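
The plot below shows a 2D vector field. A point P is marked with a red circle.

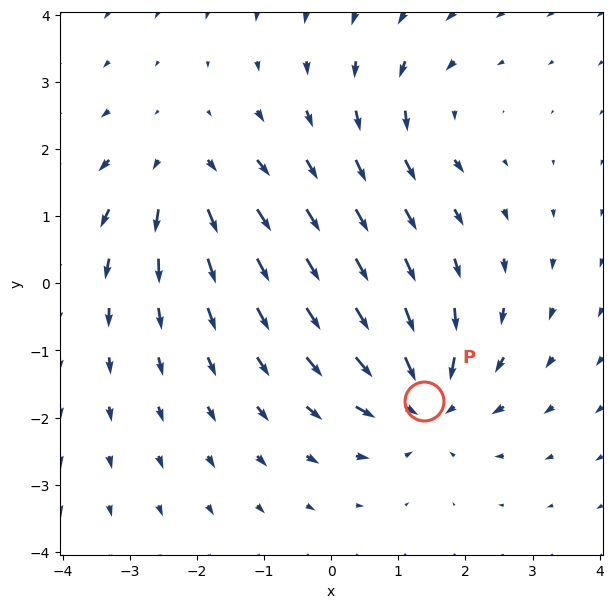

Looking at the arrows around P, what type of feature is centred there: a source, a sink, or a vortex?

sink

At P (1.4, -1.7) the arrows converge inward. Divergence about -5, curl ≈0 — negative divergence with near-zero curl is a sink.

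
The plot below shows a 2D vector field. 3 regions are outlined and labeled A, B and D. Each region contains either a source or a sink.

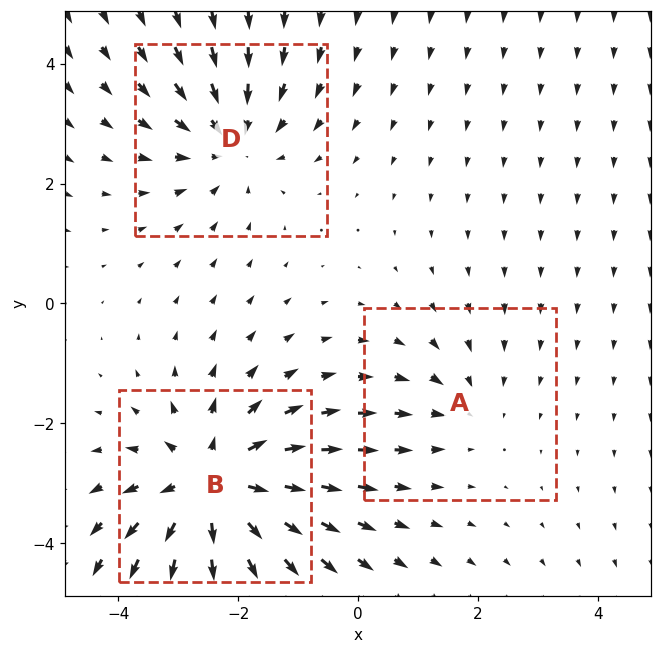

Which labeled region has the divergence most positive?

B

Divergence at each region's feature centre — A: about -2, B: about +5, D: about -3. Region B is most positive.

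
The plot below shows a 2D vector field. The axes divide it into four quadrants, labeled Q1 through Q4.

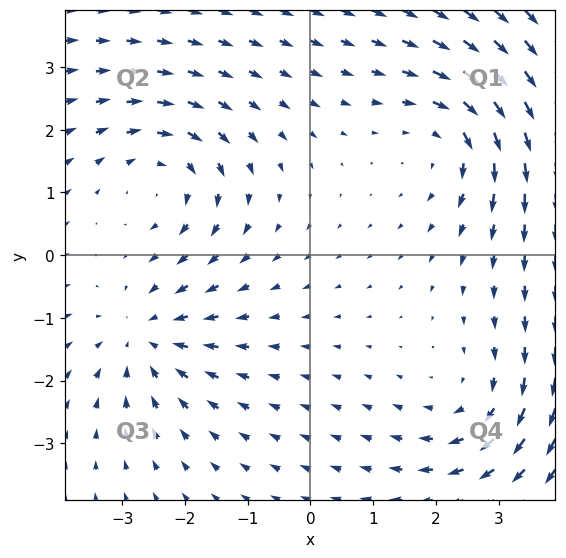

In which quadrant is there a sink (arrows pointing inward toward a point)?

The sink sits at approximately (-2.6, -1.3), which lies in quadrant Q3. The divergence there is about -5, negative as expected for a sink.

Q3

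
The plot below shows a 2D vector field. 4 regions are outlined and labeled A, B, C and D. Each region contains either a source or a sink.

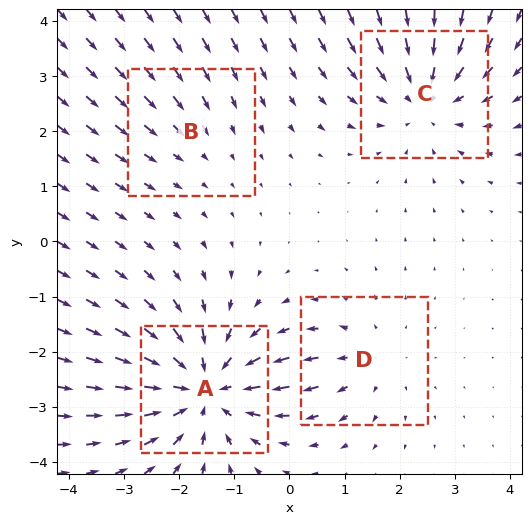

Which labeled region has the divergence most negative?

A

Divergence at each region's feature centre — A: about -6, B: about -2, C: about -4, D: about +3. Region A is most negative.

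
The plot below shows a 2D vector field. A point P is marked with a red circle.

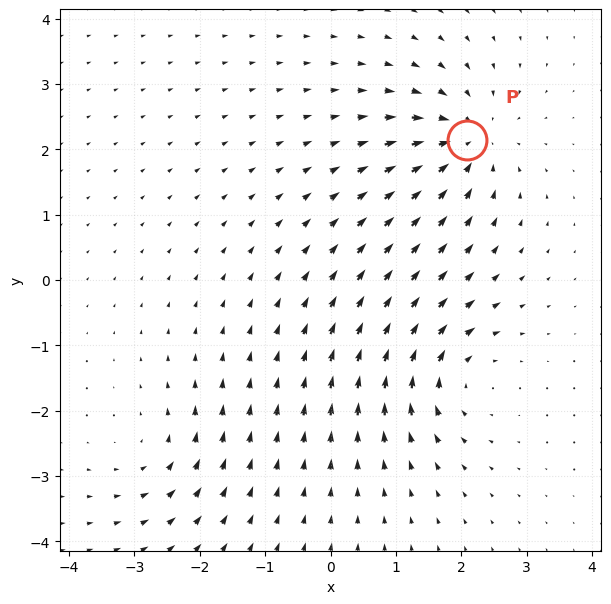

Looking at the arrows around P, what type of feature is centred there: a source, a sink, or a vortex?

sink

At P (2.1, 2.1) the arrows converge inward. Divergence about -5, curl ≈0 — negative divergence with near-zero curl is a sink.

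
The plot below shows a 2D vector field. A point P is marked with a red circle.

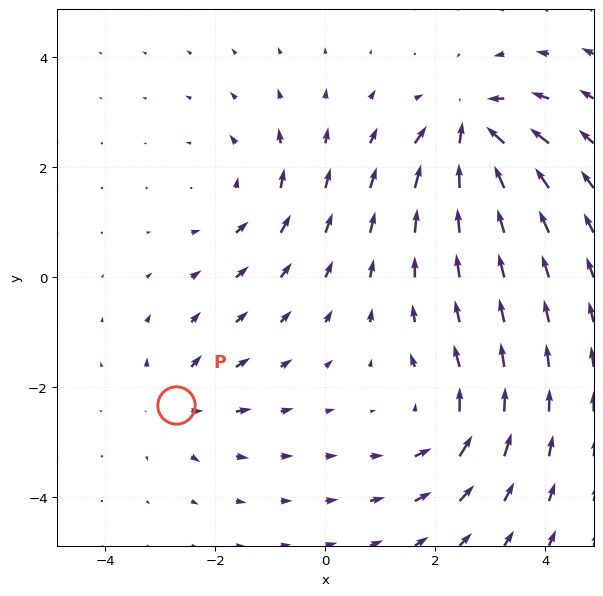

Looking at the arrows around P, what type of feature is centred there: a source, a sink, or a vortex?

At P (-2.7, -2.3) the arrows spread outward. Divergence about +4, curl ≈0 — positive divergence with near-zero curl is a source.

source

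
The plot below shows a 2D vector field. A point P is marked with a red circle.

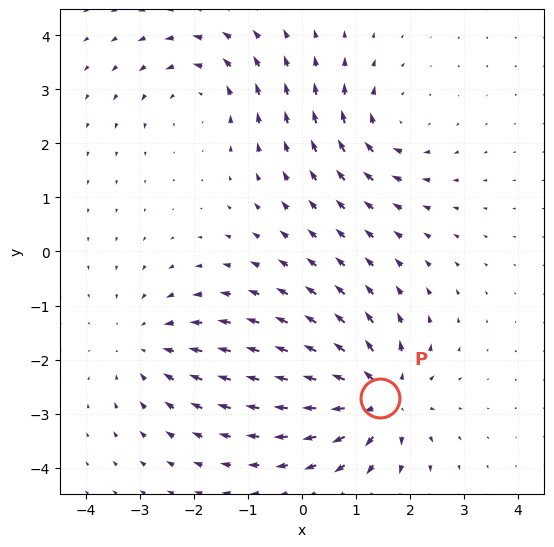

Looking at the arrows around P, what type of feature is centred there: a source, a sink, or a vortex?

At P (1.4, -2.7) the arrows spread outward. Divergence about +5, curl ≈0 — positive divergence with near-zero curl is a source.

source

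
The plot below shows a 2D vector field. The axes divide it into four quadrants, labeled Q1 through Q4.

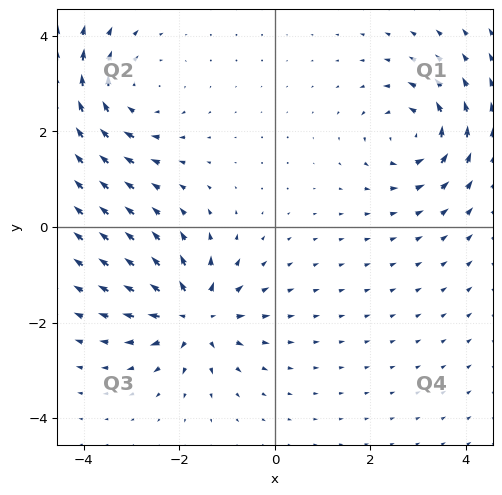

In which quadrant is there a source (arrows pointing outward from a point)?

Q3

The source sits at approximately (-1.7, -1.9), which lies in quadrant Q3. The divergence there is about +5, positive as expected for a source.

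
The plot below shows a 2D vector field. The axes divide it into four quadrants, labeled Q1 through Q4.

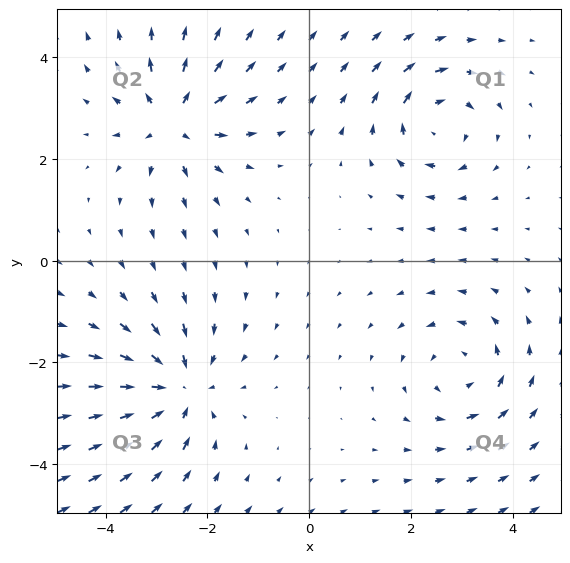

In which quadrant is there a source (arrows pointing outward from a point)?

The source sits at approximately (-2.7, 2.7), which lies in quadrant Q2. The divergence there is about +5, positive as expected for a source.

Q2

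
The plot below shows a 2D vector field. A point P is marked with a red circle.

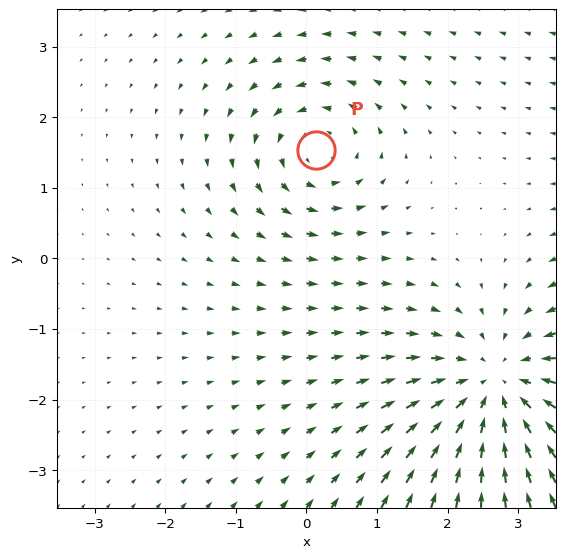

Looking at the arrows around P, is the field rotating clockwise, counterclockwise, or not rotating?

Near P at (0.1, 1.5) the arrows circulate counterclockwise. The curl (z-component) there is about +3; positive curl means counterclockwise rotation.

counterclockwise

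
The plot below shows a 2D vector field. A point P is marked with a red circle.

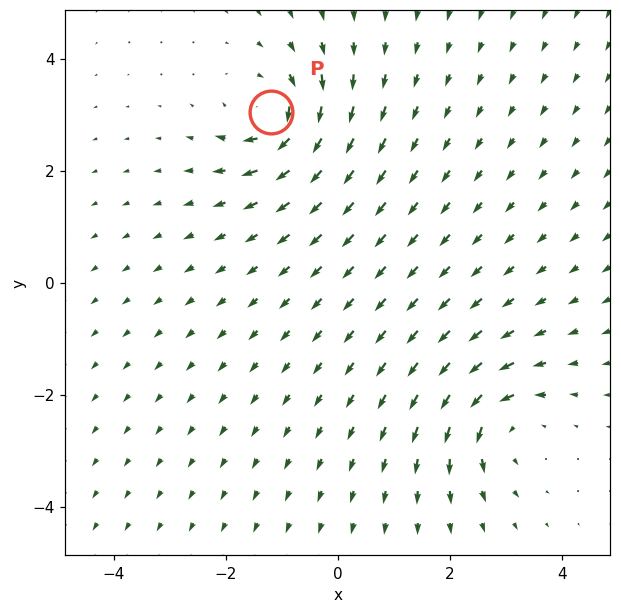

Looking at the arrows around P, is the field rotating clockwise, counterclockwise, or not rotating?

Near P at (-1.2, 3.0) the arrows circulate clockwise. The curl (z-component) there is about -6; negative curl means clockwise rotation.

clockwise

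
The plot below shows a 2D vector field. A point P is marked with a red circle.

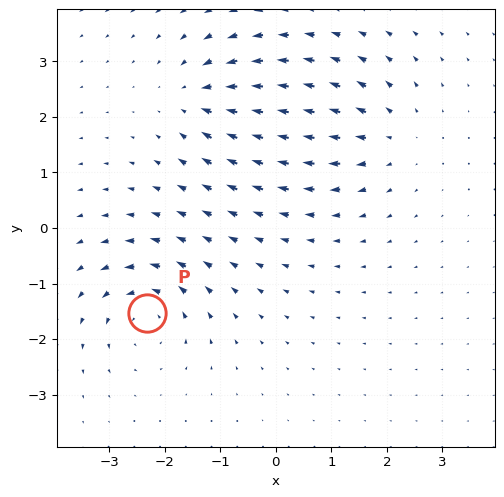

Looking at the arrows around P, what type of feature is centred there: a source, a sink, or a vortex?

At P (-2.3, -1.5) the arrows circulate counterclockwise. Divergence ≈0, curl about +6 — near-zero divergence with nonzero curl is a vortex.

vortex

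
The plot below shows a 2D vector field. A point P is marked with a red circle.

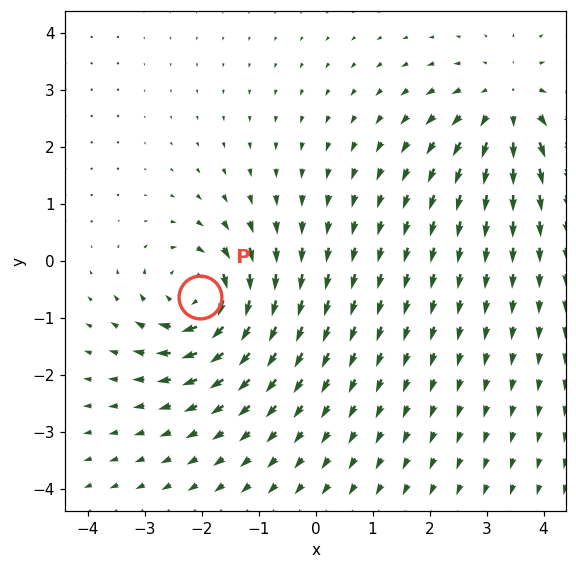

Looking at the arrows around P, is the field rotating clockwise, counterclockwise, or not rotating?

Near P at (-2.0, -0.6) the arrows circulate clockwise. The curl (z-component) there is about -6; negative curl means clockwise rotation.

clockwise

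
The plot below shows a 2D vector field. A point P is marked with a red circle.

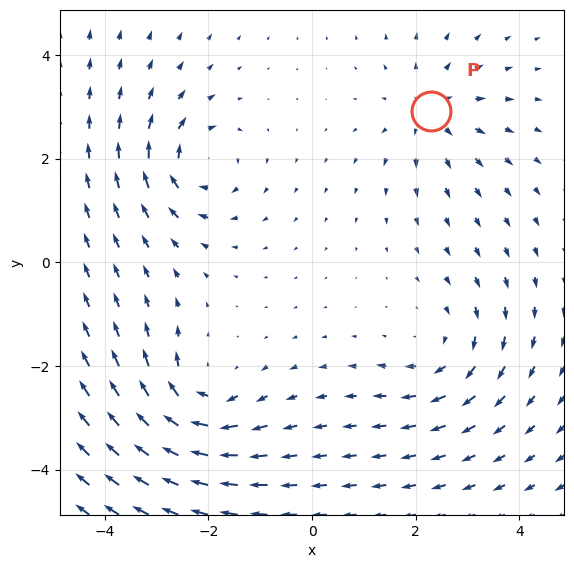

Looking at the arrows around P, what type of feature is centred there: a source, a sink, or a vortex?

At P (2.3, 2.9) the arrows spread outward. Divergence about +4, curl ≈0 — positive divergence with near-zero curl is a source.

source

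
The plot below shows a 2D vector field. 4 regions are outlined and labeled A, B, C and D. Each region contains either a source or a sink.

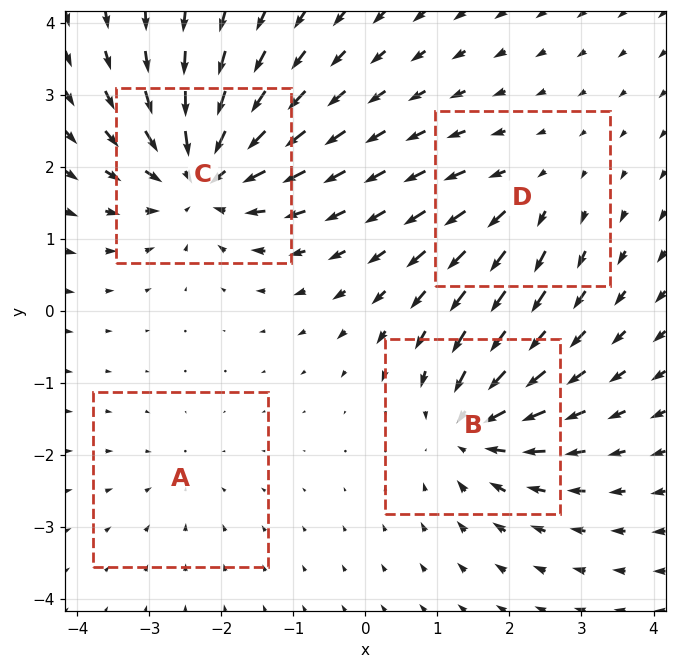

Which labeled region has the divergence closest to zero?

Divergence at each region's feature centre — A: about -2, B: about -6, C: about -8, D: about +4. Region A is closest to zero.

A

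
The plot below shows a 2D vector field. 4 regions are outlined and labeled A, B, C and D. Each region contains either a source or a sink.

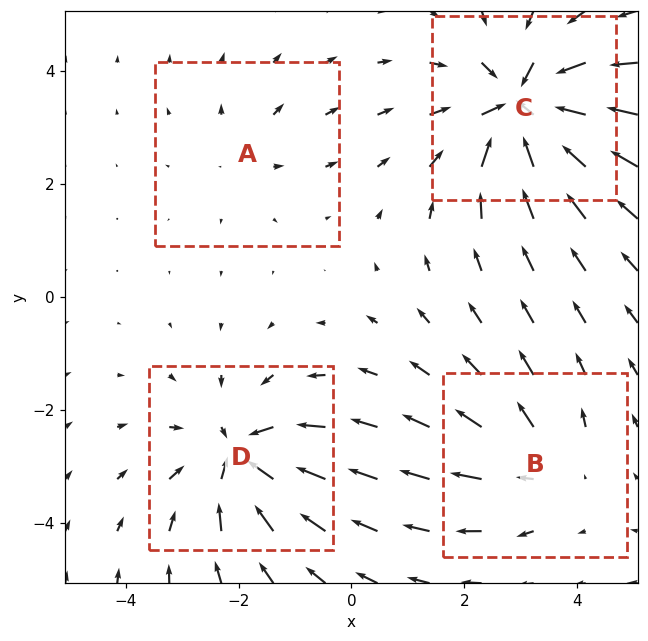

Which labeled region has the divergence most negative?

C

Divergence at each region's feature centre — A: about +2, B: about +4, C: about -7, D: about -6. Region C is most negative.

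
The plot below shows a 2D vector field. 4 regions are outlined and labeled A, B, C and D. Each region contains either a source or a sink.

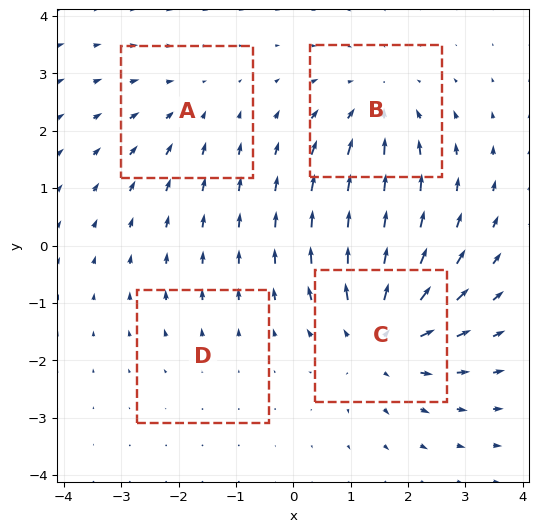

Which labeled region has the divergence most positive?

C

Divergence at each region's feature centre — A: about -3, B: about -4, C: about +6, D: about +2. Region C is most positive.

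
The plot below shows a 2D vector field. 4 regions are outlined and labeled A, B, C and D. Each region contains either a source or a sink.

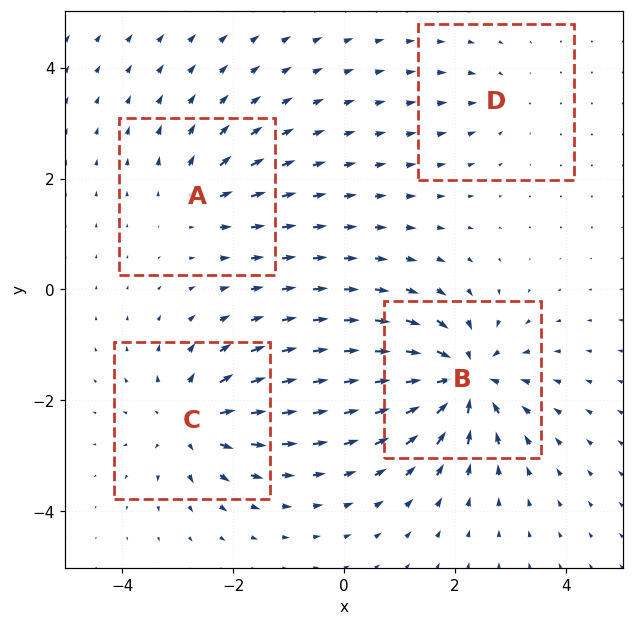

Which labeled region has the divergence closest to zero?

D

Divergence at each region's feature centre — A: about +4, B: about -8, C: about +6, D: about -2. Region D is closest to zero.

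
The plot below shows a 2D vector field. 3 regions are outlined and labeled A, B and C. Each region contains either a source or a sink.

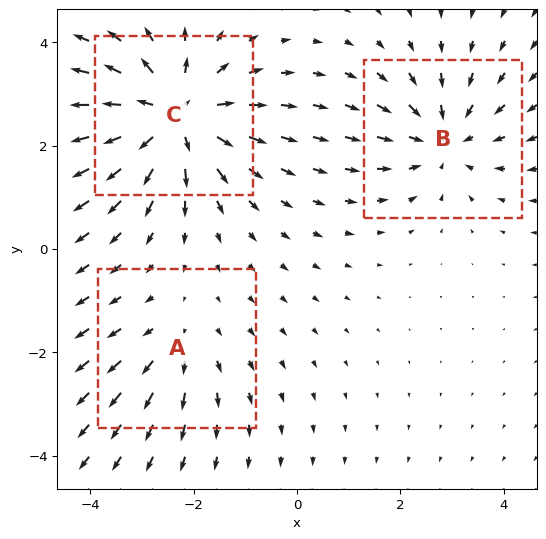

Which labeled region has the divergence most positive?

C

Divergence at each region's feature centre — A: about +2, B: about -3, C: about +4. Region C is most positive.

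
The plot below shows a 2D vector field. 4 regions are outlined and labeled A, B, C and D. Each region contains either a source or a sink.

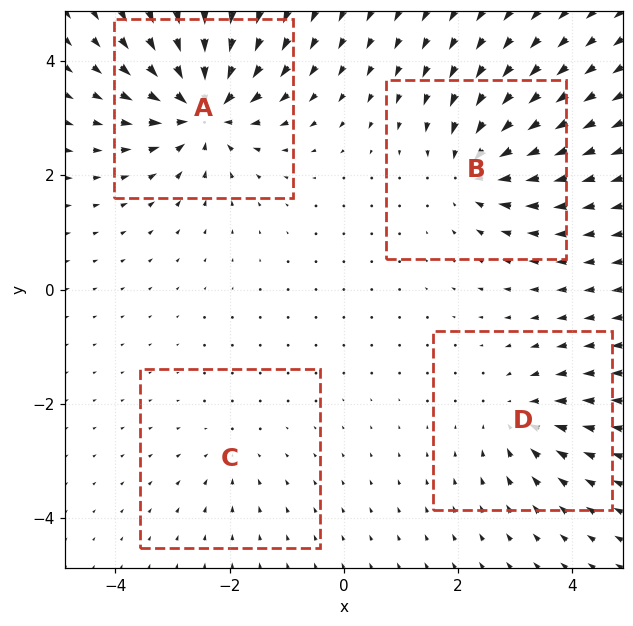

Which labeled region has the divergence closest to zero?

Divergence at each region's feature centre — A: about -8, B: about -6, C: about -2, D: about -4. Region C is closest to zero.

C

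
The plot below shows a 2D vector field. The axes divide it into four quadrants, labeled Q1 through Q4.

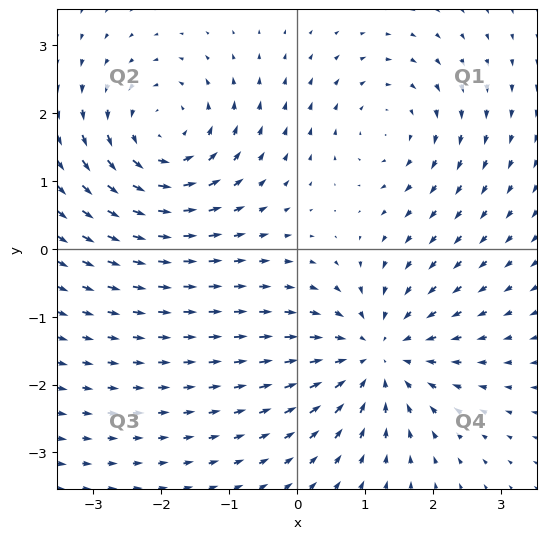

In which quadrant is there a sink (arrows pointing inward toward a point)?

The sink sits at approximately (1.2, -1.6), which lies in quadrant Q4. The divergence there is about -4, negative as expected for a sink.

Q4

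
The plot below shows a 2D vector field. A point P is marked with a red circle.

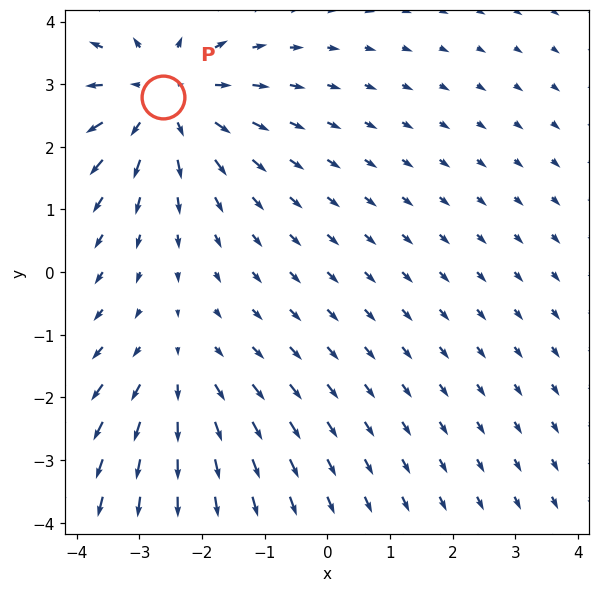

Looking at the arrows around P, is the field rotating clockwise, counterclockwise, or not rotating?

not rotating

Near P at (-2.6, 2.8) the arrows show no circulation. The curl there is ≈0.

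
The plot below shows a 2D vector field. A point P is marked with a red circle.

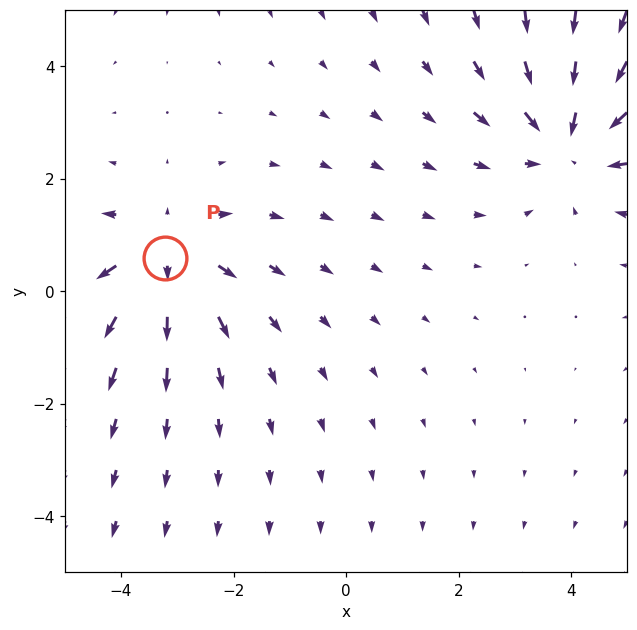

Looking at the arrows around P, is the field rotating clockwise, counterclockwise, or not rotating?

Near P at (-3.2, 0.6) the arrows show no circulation. The curl there is ≈0.

not rotating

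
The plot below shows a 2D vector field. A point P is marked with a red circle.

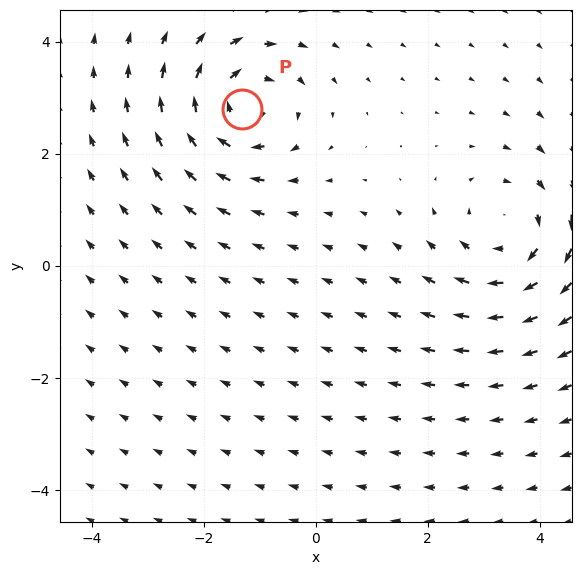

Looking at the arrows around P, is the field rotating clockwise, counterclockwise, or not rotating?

Near P at (-1.3, 2.8) the arrows circulate clockwise. The curl (z-component) there is about -5; negative curl means clockwise rotation.

clockwise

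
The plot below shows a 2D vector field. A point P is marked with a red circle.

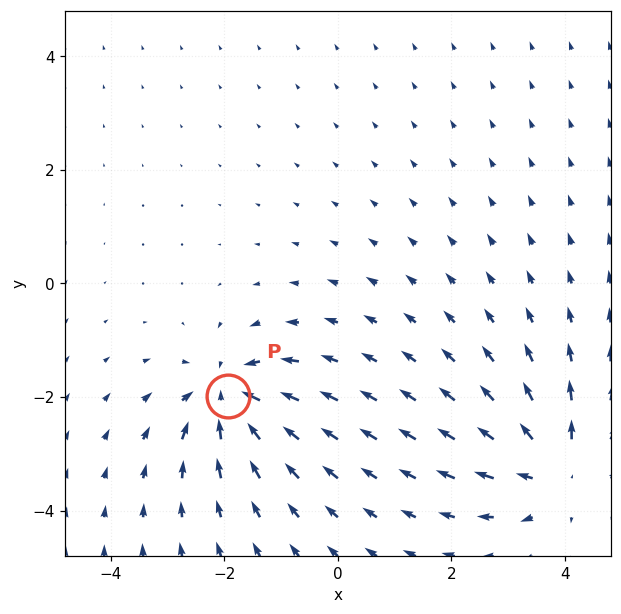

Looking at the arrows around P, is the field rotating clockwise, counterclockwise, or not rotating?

Near P at (-1.9, -2.0) the arrows show no circulation. The curl there is ≈0.

not rotating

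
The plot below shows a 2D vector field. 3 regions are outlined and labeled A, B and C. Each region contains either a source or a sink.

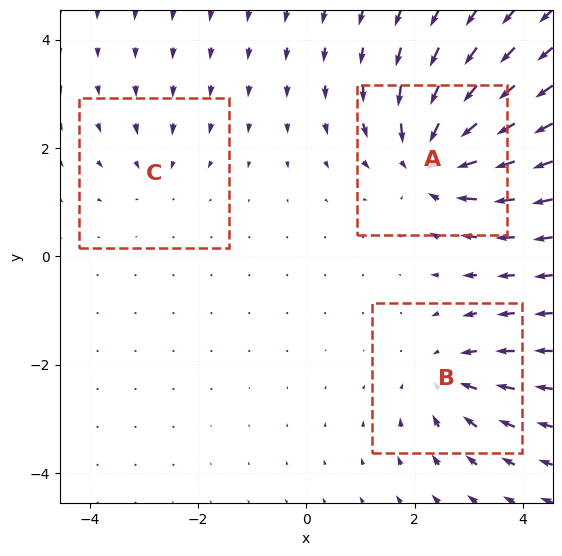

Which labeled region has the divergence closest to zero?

C

Divergence at each region's feature centre — A: about -5, B: about -3, C: about -2. Region C is closest to zero.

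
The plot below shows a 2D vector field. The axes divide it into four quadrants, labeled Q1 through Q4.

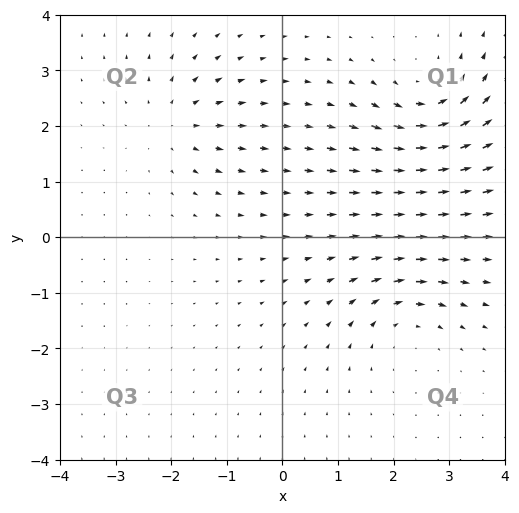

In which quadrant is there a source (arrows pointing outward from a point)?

The source sits at approximately (-1.9, 2.1), which lies in quadrant Q2. The divergence there is about +3, positive as expected for a source.

Q2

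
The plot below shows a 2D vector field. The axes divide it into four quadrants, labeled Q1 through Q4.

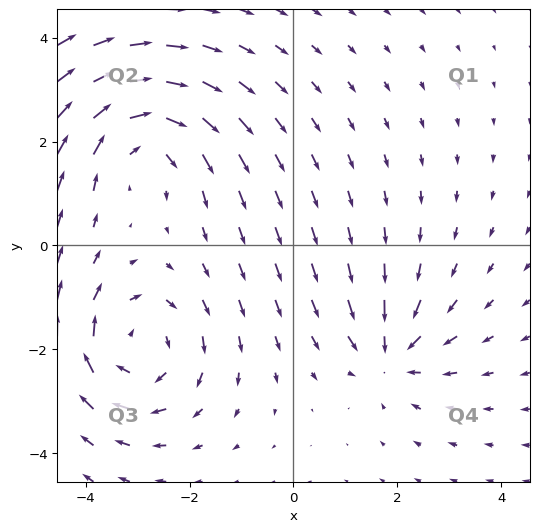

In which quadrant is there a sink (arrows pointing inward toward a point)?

The sink sits at approximately (1.9, -2.1), which lies in quadrant Q4. The divergence there is about -4, negative as expected for a sink.

Q4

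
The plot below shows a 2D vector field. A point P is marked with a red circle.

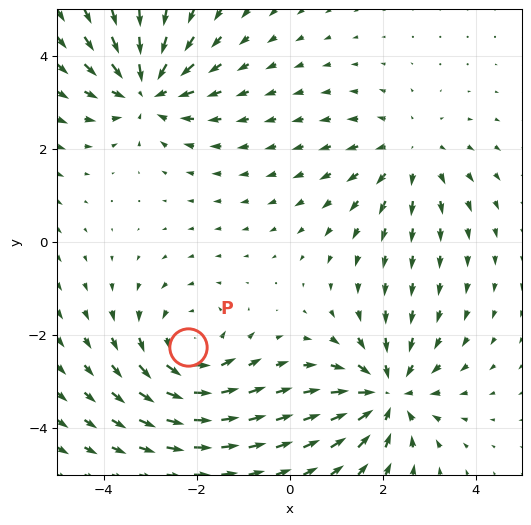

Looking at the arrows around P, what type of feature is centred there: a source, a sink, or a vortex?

At P (-2.2, -2.2) the arrows circulate counterclockwise. Divergence ≈0, curl about +3 — near-zero divergence with nonzero curl is a vortex.

vortex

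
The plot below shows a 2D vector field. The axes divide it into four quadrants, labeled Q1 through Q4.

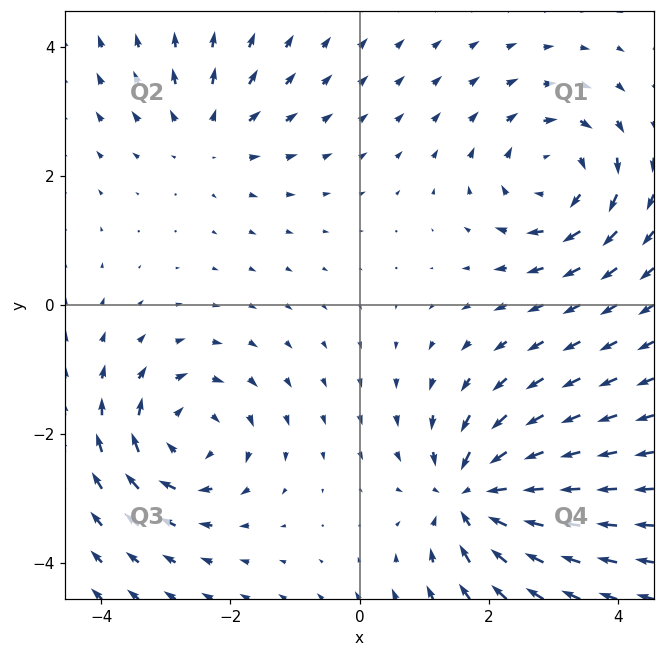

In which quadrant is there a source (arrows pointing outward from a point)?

The source sits at approximately (-2.3, 2.6), which lies in quadrant Q2. The divergence there is about +3, positive as expected for a source.

Q2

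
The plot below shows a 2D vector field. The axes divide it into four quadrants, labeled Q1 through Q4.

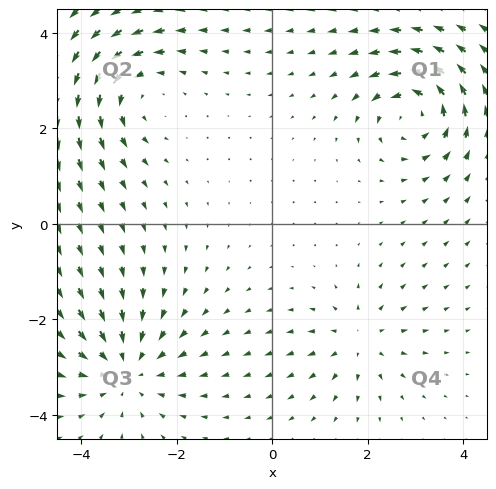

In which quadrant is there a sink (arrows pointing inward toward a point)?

The sink sits at approximately (-3.1, -3.1), which lies in quadrant Q3. The divergence there is about -4, negative as expected for a sink.

Q3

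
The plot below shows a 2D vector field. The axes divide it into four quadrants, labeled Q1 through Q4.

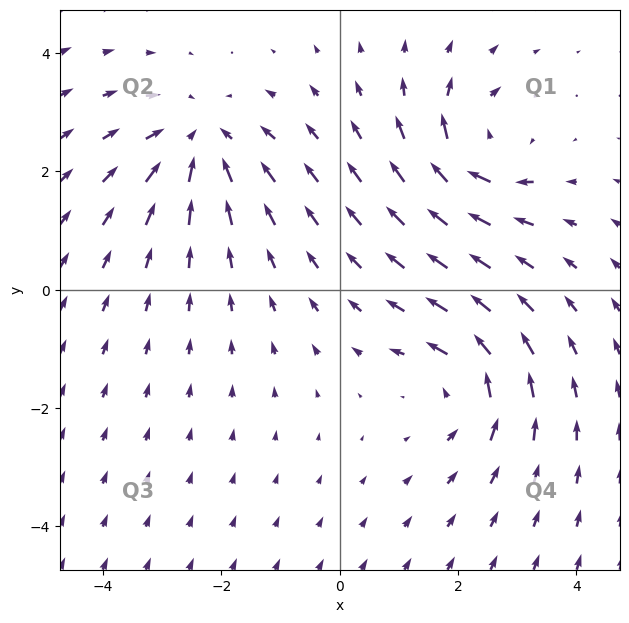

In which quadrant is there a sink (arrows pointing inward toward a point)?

The sink sits at approximately (-2.4, 2.5), which lies in quadrant Q2. The divergence there is about -4, negative as expected for a sink.

Q2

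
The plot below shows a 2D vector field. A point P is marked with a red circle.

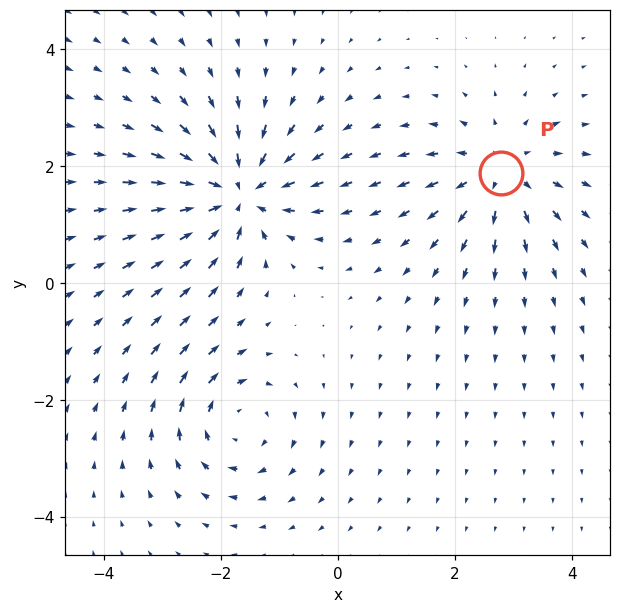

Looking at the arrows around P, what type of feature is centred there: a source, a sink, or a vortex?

At P (2.8, 1.9) the arrows spread outward. Divergence about +4, curl ≈0 — positive divergence with near-zero curl is a source.

source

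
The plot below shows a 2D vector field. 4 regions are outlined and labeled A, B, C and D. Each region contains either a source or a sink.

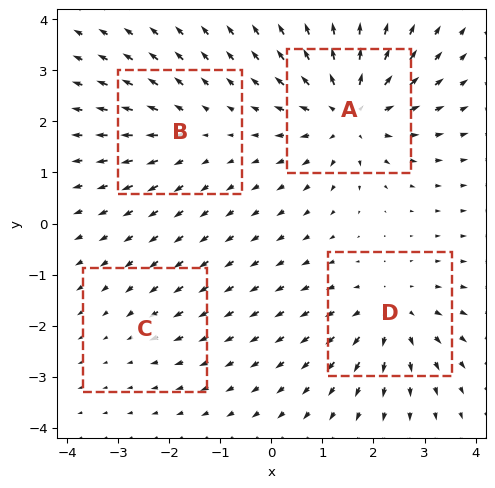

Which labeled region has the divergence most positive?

A

Divergence at each region's feature centre — A: about +7, B: about +3, C: about -2, D: about +5. Region A is most positive.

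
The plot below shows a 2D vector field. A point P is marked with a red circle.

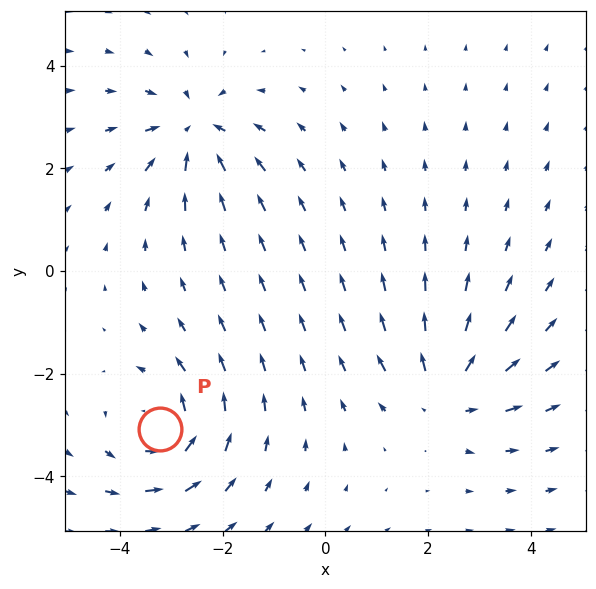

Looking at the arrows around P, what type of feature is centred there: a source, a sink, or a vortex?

At P (-3.2, -3.1) the arrows circulate counterclockwise. Divergence ≈0, curl about +3 — near-zero divergence with nonzero curl is a vortex.

vortex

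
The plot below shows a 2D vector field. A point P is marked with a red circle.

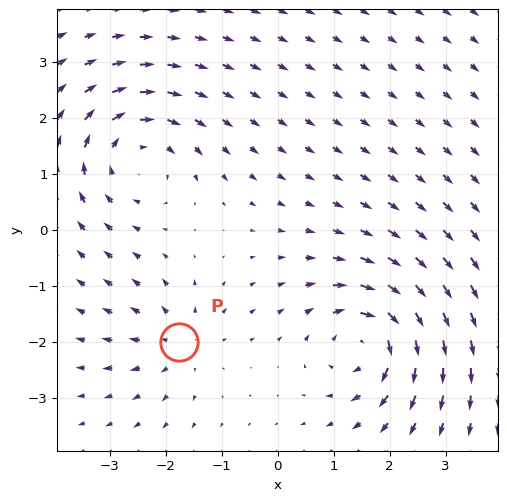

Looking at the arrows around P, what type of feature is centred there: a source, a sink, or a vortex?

source

At P (-1.8, -2.0) the arrows spread outward. Divergence about +4, curl ≈0 — positive divergence with near-zero curl is a source.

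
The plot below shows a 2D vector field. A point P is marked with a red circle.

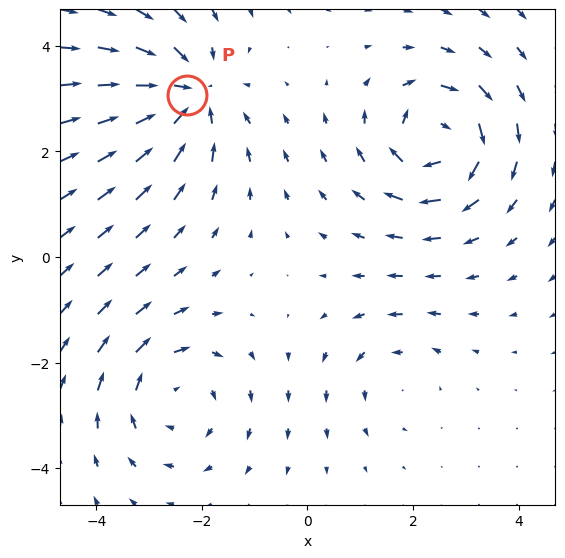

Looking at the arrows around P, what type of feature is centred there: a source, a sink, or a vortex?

sink

At P (-2.3, 3.1) the arrows converge inward. Divergence about -5, curl ≈0 — negative divergence with near-zero curl is a sink.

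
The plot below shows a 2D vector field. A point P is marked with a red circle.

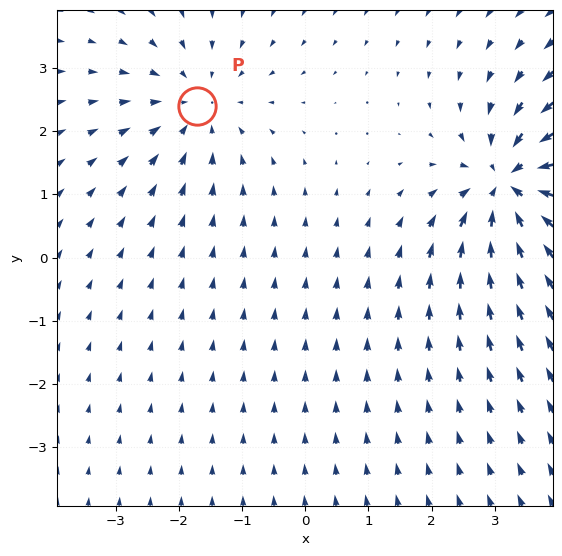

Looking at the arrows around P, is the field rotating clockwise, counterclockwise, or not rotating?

not rotating

Near P at (-1.7, 2.4) the arrows show no circulation. The curl there is ≈0.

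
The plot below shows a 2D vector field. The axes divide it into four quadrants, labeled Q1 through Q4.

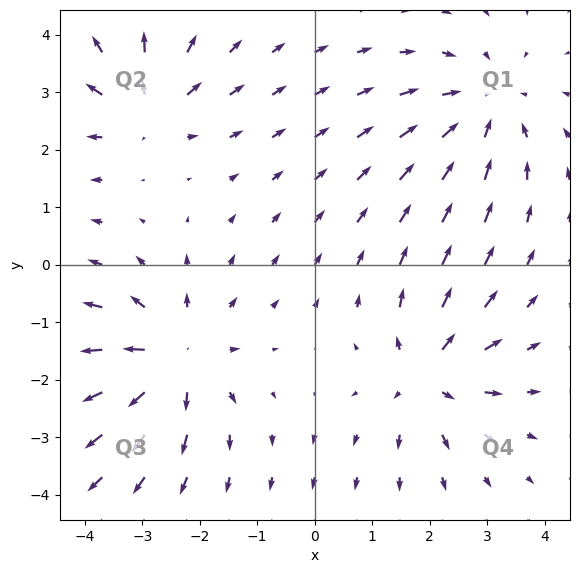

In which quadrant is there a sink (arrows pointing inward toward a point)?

The sink sits at approximately (3.0, 2.7), which lies in quadrant Q1. The divergence there is about -4, negative as expected for a sink.

Q1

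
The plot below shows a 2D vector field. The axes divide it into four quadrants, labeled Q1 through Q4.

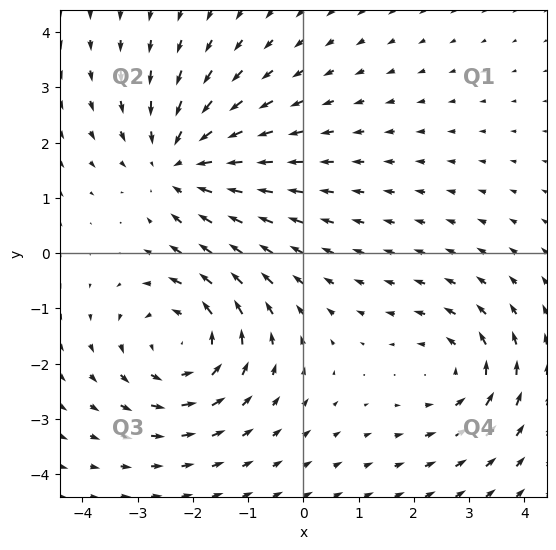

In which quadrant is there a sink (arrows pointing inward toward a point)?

Q2

The sink sits at approximately (-2.2, 1.6), which lies in quadrant Q2. The divergence there is about -4, negative as expected for a sink.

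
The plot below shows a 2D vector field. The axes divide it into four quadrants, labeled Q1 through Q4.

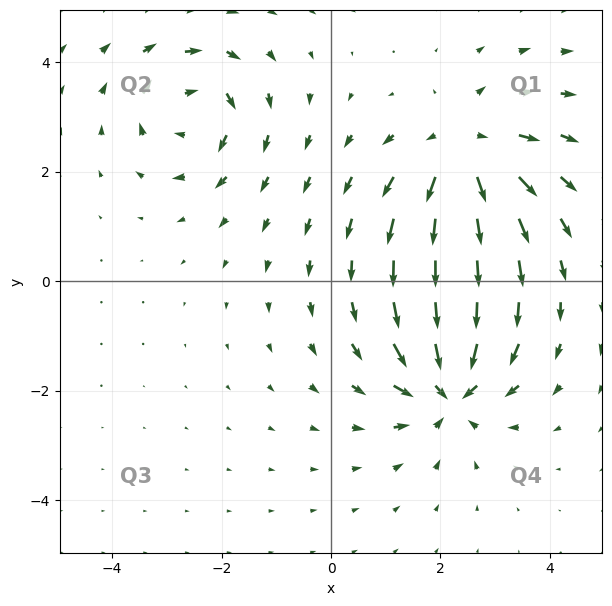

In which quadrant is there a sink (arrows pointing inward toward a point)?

The sink sits at approximately (2.2, -2.0), which lies in quadrant Q4. The divergence there is about -6, negative as expected for a sink.

Q4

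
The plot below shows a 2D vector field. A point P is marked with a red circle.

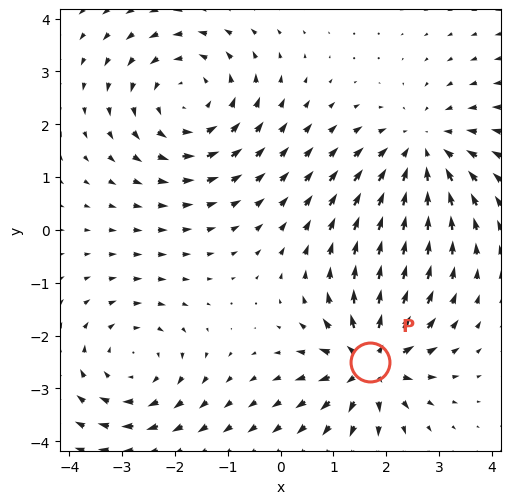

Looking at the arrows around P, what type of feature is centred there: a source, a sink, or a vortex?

source

At P (1.7, -2.5) the arrows spread outward. Divergence about +5, curl ≈0 — positive divergence with near-zero curl is a source.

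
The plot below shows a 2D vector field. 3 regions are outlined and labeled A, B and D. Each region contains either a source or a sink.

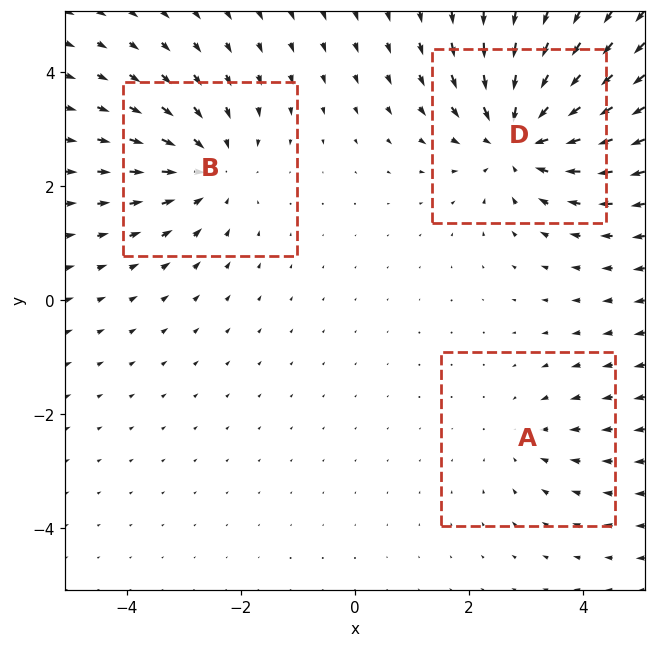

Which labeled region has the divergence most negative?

Divergence at each region's feature centre — A: about -2, B: about -3, D: about -4. Region D is most negative.

D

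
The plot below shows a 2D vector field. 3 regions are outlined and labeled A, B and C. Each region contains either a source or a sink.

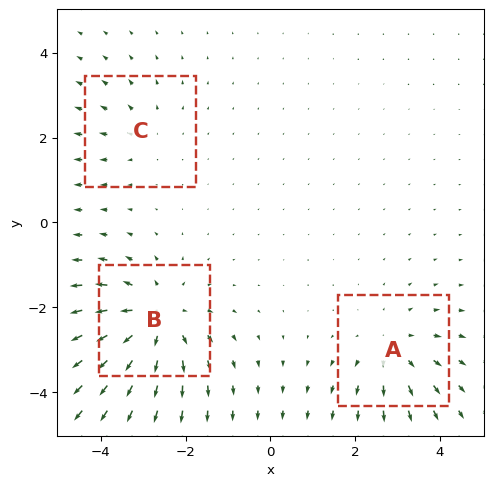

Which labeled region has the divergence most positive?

B

Divergence at each region's feature centre — A: about +3, B: about +5, C: about +2. Region B is most positive.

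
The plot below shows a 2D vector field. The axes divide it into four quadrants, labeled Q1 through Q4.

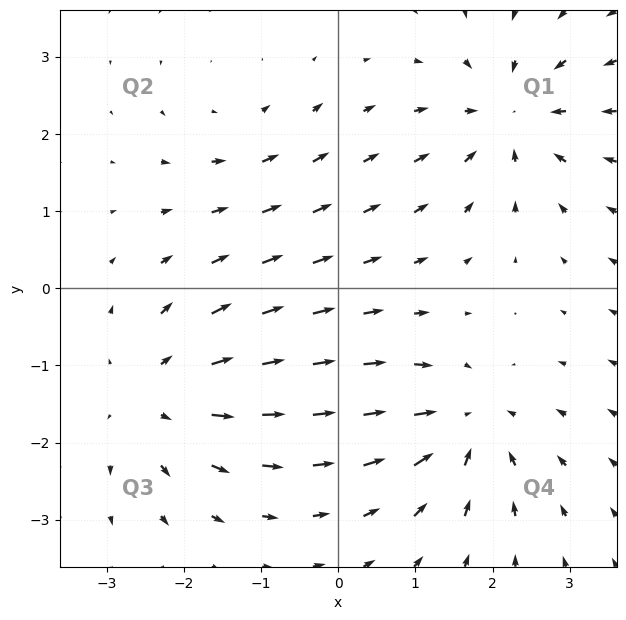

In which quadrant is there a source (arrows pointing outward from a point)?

Q3

The source sits at approximately (-2.3, -1.4), which lies in quadrant Q3. The divergence there is about +4, positive as expected for a source.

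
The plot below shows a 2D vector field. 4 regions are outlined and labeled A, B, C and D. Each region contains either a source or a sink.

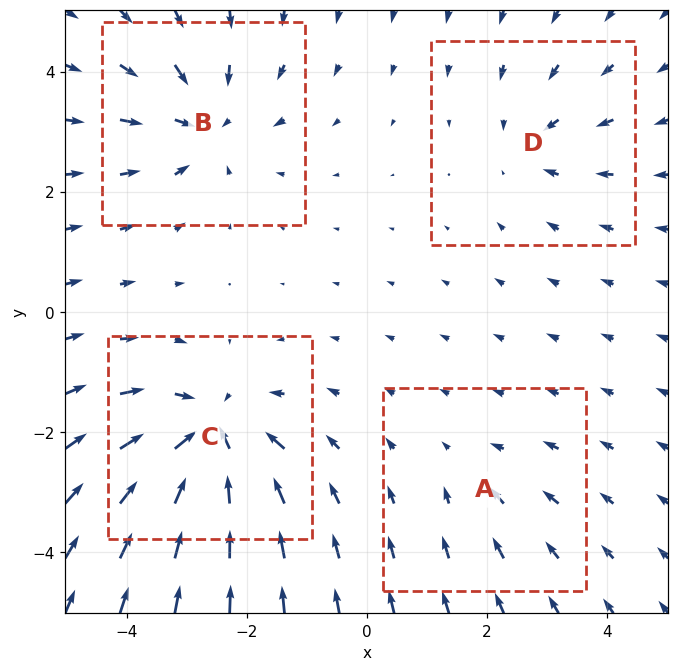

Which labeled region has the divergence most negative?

C

Divergence at each region's feature centre — A: about -2, B: about -5, C: about -7, D: about -3. Region C is most negative.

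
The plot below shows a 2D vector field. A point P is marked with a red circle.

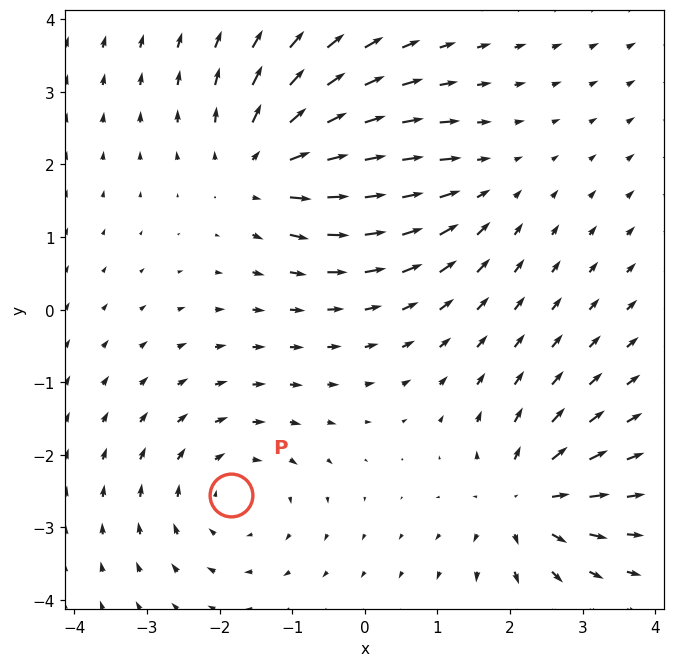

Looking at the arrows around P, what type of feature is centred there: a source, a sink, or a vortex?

vortex

At P (-1.8, -2.6) the arrows circulate clockwise. Divergence ≈0, curl about -3 — near-zero divergence with nonzero curl is a vortex.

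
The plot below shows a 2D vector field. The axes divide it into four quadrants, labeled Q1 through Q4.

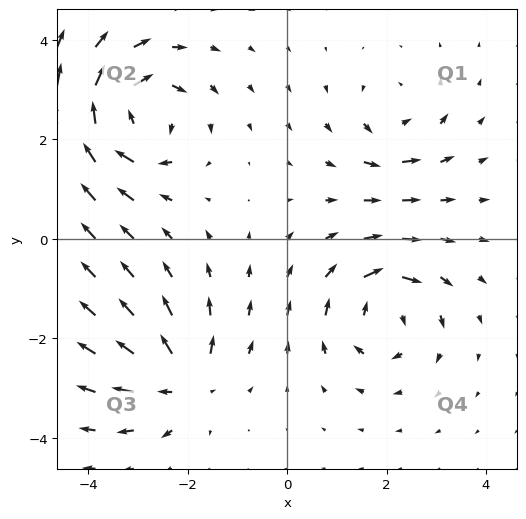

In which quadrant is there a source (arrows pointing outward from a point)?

The source sits at approximately (-2.1, -2.9), which lies in quadrant Q3. The divergence there is about +5, positive as expected for a source.

Q3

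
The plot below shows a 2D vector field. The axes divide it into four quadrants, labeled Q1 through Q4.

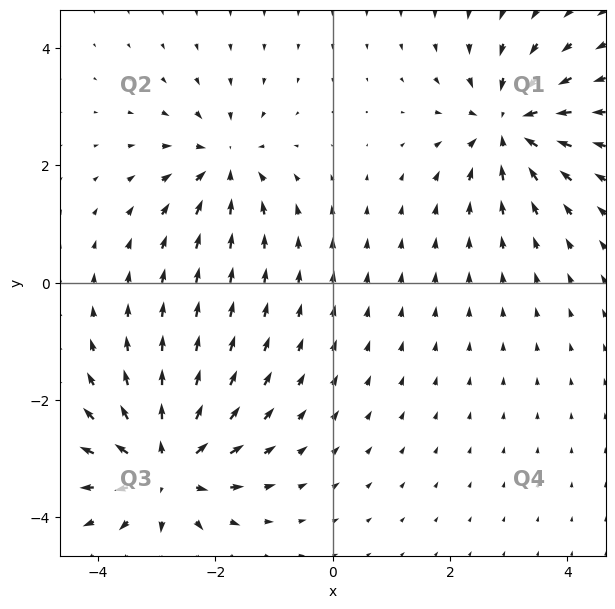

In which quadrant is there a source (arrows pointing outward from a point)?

Q3

The source sits at approximately (-2.9, -3.2), which lies in quadrant Q3. The divergence there is about +5, positive as expected for a source.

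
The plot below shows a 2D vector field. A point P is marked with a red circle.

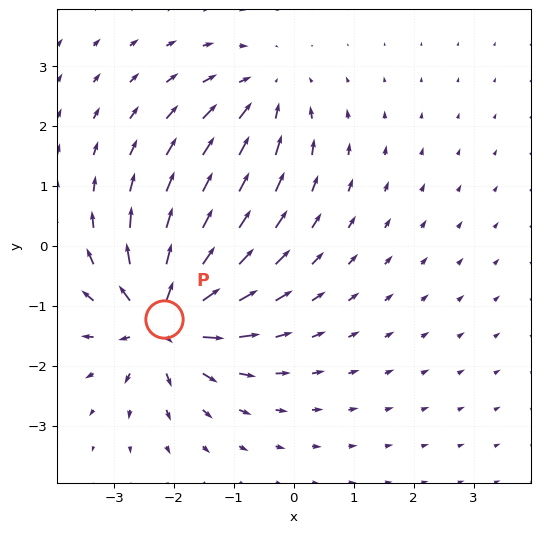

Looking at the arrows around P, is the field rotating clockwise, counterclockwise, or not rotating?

Near P at (-2.2, -1.2) the arrows show no circulation. The curl there is ≈0.

not rotating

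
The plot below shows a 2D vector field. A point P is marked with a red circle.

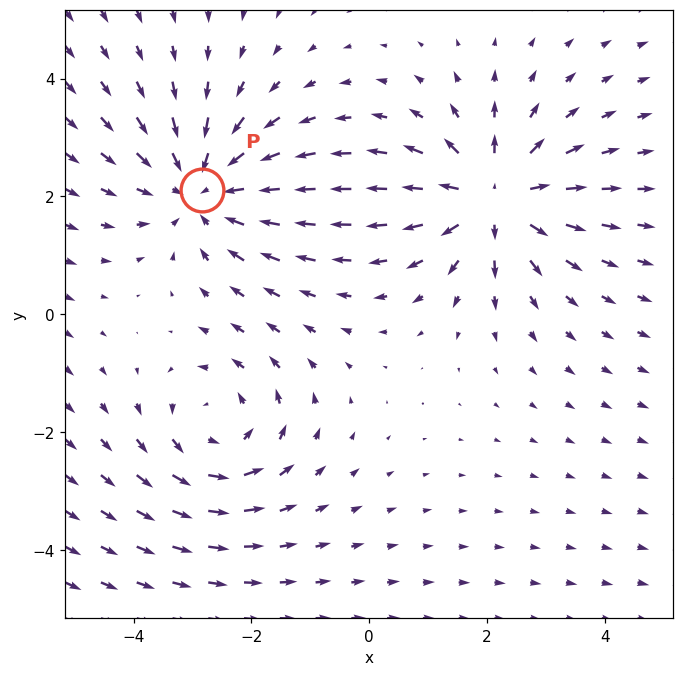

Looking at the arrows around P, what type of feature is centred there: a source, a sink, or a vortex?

At P (-2.8, 2.1) the arrows converge inward. Divergence about -3, curl ≈0 — negative divergence with near-zero curl is a sink.

sink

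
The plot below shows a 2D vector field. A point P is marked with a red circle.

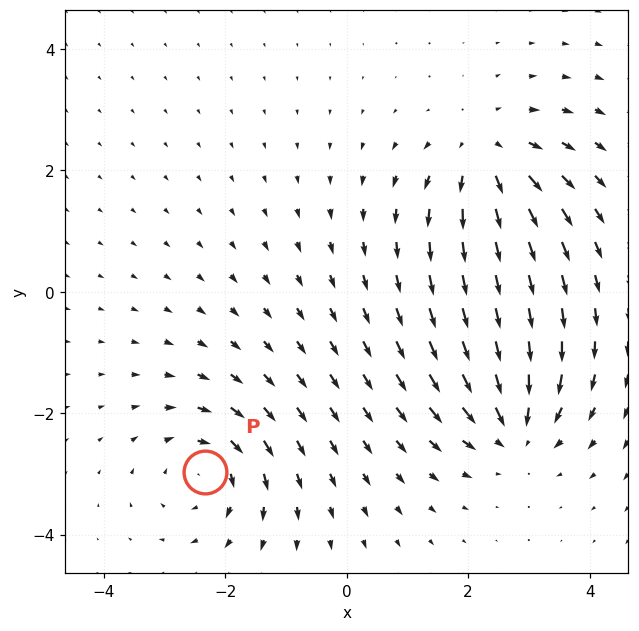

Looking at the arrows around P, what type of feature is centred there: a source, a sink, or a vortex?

vortex

At P (-2.3, -3.0) the arrows circulate clockwise. Divergence ≈0, curl about -4 — near-zero divergence with nonzero curl is a vortex.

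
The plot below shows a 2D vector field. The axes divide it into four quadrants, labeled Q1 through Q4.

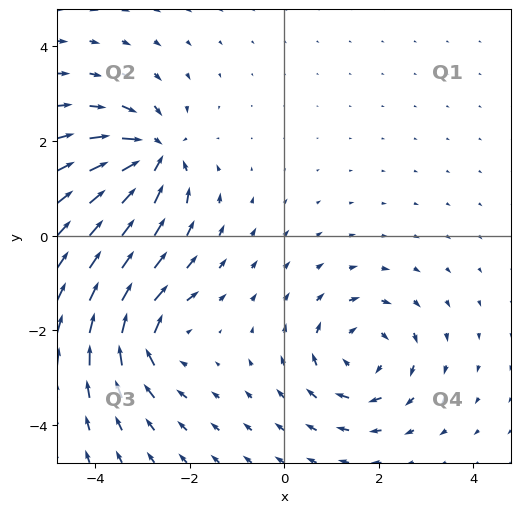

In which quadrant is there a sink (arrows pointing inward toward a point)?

The sink sits at approximately (-2.8, 1.7), which lies in quadrant Q2. The divergence there is about -6, negative as expected for a sink.

Q2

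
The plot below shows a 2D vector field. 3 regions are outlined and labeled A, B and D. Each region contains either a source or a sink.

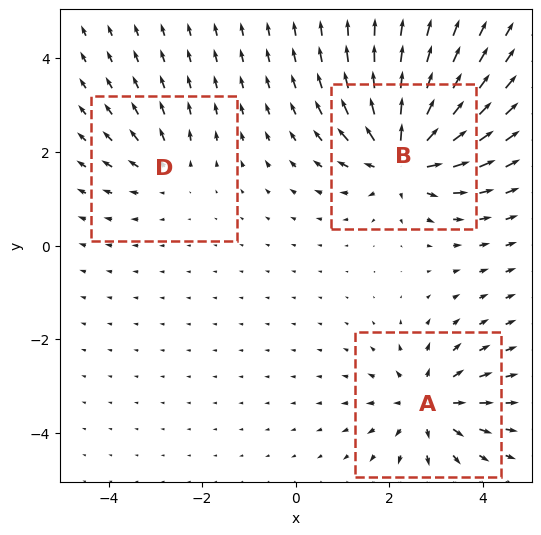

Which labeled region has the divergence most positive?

Divergence at each region's feature centre — A: about +4, B: about +6, D: about +2. Region B is most positive.

B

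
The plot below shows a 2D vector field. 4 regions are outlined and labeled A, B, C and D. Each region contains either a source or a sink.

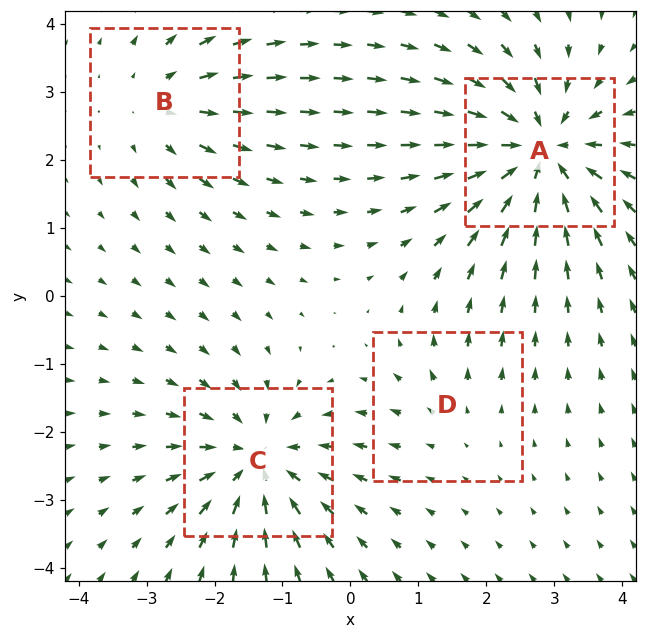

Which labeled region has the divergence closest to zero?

Divergence at each region's feature centre — A: about -7, B: about +3, C: about -5, D: about +2. Region D is closest to zero.

D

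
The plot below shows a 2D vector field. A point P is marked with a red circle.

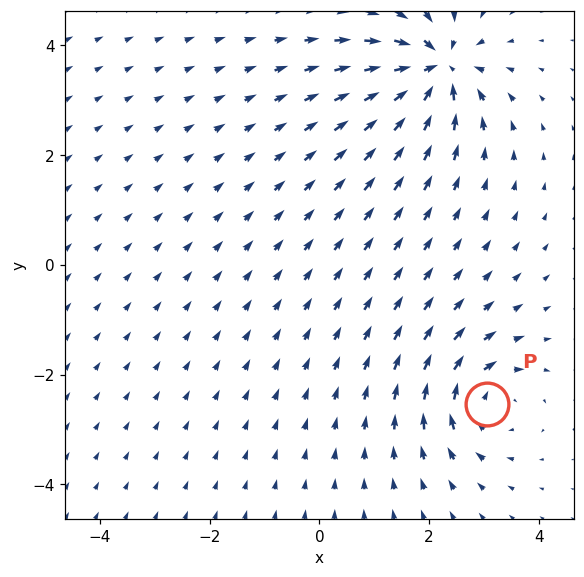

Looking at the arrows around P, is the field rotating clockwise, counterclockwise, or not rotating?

Near P at (3.1, -2.5) the arrows circulate clockwise. The curl (z-component) there is about -5; negative curl means clockwise rotation.

clockwise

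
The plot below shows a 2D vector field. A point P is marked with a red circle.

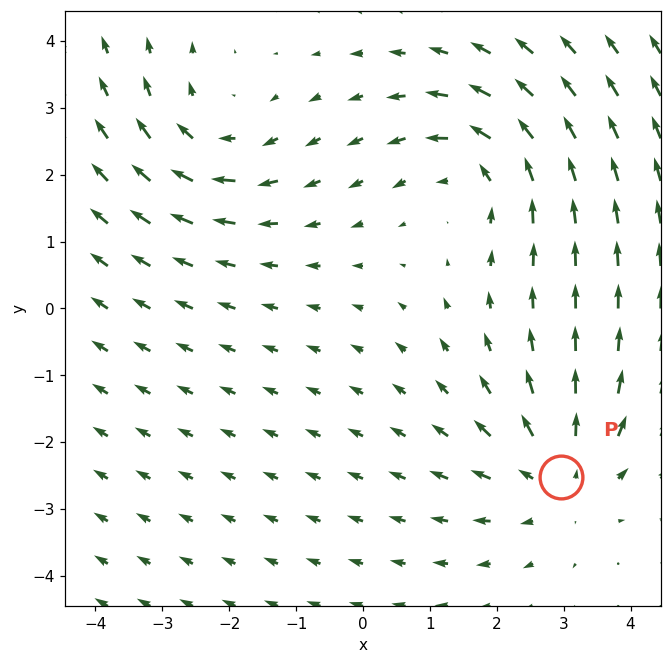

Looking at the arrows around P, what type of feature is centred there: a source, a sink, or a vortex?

source

At P (3.0, -2.5) the arrows spread outward. Divergence about +3, curl ≈0 — positive divergence with near-zero curl is a source.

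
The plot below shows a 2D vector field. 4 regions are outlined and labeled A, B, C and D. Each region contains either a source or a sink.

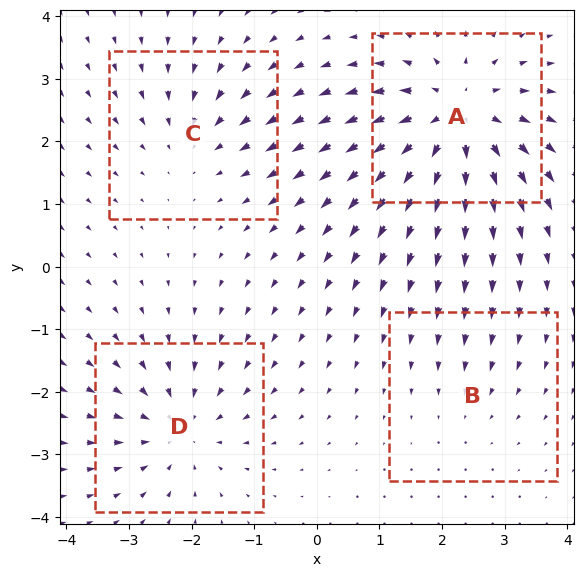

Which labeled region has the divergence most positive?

A

Divergence at each region's feature centre — A: about +7, B: about -2, C: about -3, D: about -5. Region A is most positive.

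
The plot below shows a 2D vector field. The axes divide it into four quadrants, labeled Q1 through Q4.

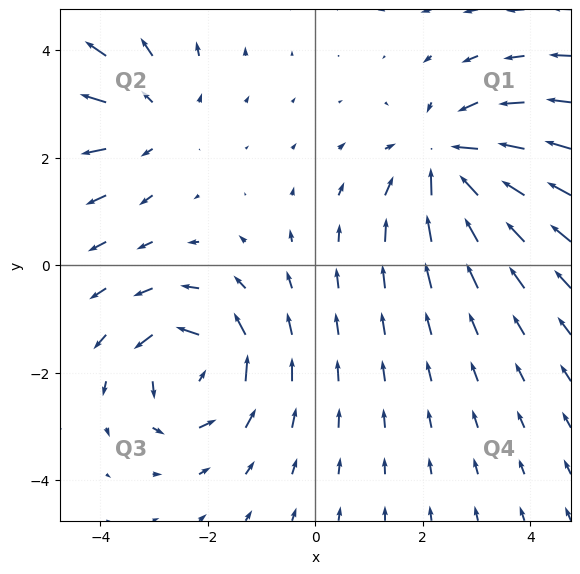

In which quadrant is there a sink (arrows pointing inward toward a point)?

The sink sits at approximately (2.5, 1.9), which lies in quadrant Q1. The divergence there is about -4, negative as expected for a sink.

Q1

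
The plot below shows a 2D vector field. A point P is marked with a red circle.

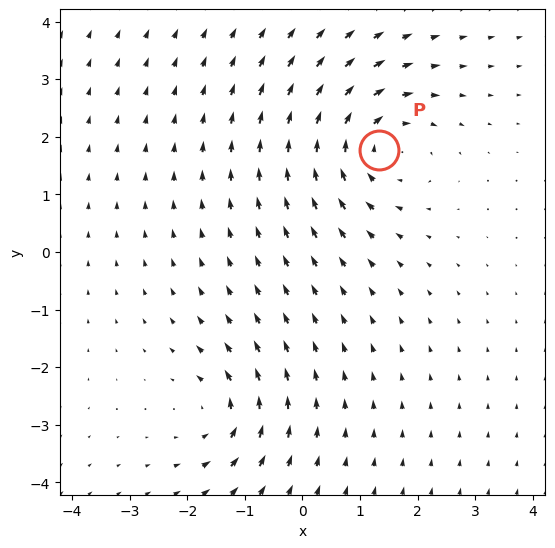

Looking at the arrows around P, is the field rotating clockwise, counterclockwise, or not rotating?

clockwise

Near P at (1.3, 1.8) the arrows circulate clockwise. The curl (z-component) there is about -4; negative curl means clockwise rotation.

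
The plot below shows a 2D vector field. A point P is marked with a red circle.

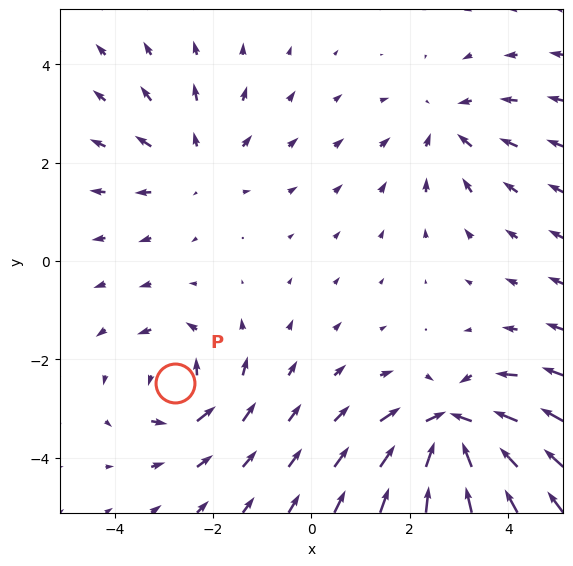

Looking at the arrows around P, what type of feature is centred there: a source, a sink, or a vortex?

At P (-2.8, -2.5) the arrows circulate counterclockwise. Divergence ≈0, curl about +4 — near-zero divergence with nonzero curl is a vortex.

vortex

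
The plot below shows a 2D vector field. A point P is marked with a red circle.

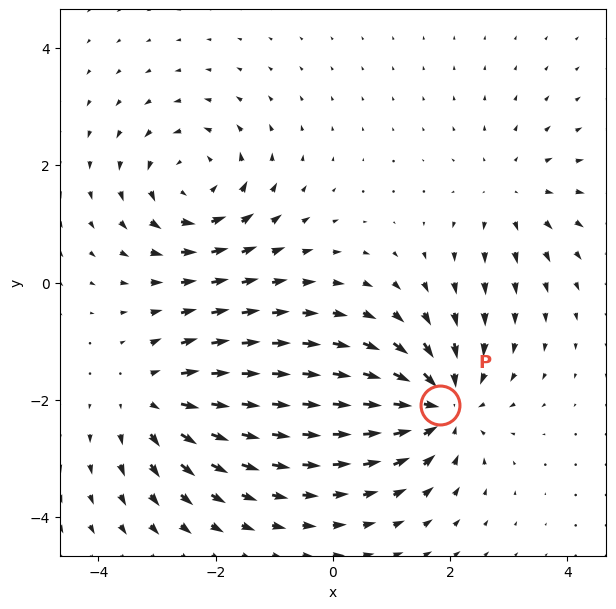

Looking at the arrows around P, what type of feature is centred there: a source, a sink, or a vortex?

sink

At P (1.8, -2.1) the arrows converge inward. Divergence about -5, curl ≈0 — negative divergence with near-zero curl is a sink.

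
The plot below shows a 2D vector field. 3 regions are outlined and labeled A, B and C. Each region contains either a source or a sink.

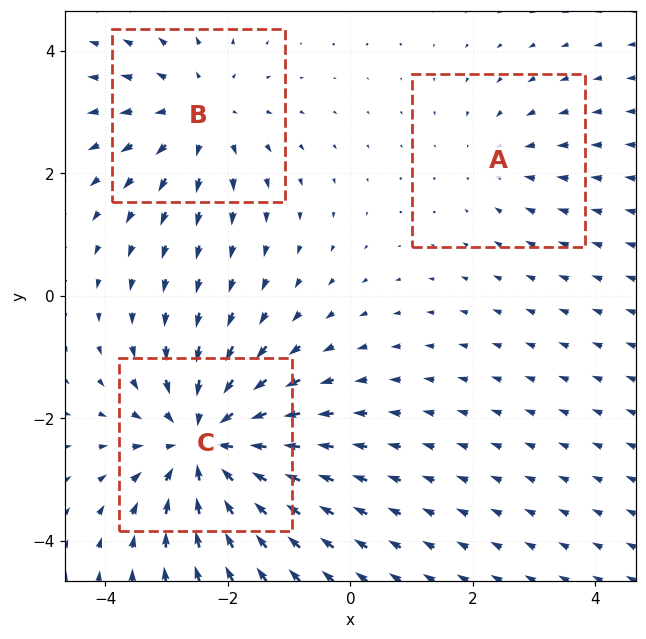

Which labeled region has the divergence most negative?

Divergence at each region's feature centre — A: about -2, B: about +3, C: about -5. Region C is most negative.

C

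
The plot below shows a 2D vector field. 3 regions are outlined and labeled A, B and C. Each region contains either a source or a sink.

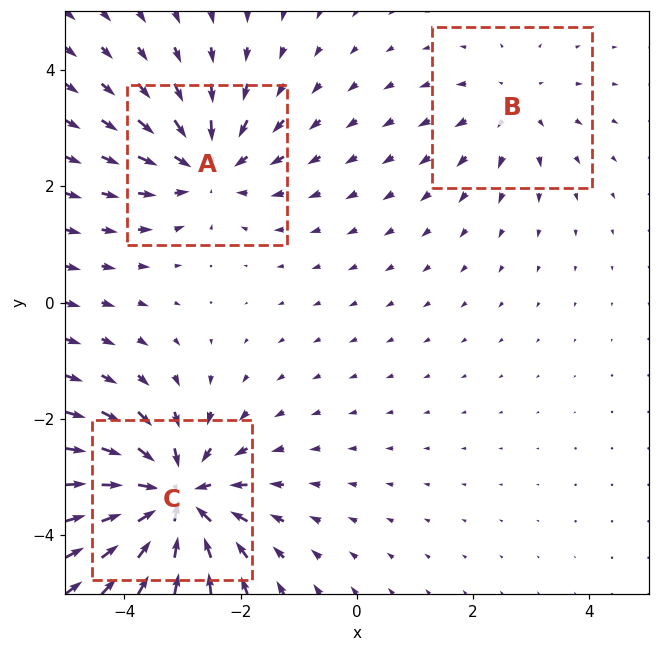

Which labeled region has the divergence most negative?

C

Divergence at each region's feature centre — A: about -3, B: about +2, C: about -5. Region C is most negative.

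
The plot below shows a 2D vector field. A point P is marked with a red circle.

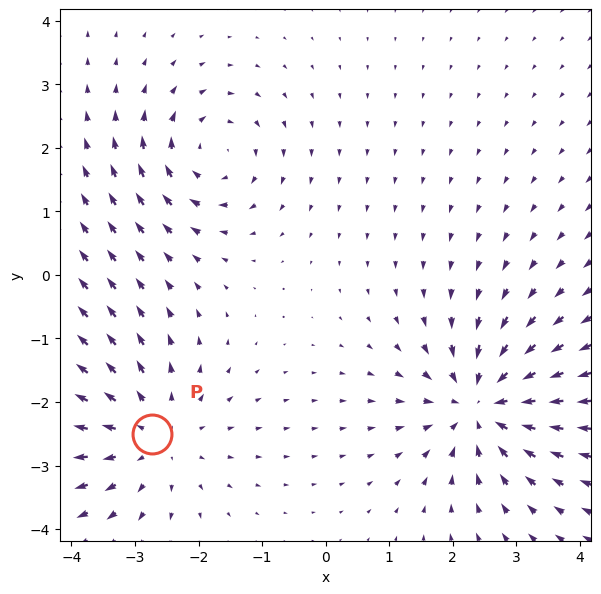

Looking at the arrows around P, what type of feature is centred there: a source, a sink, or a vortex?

source

At P (-2.7, -2.5) the arrows spread outward. Divergence about +4, curl ≈0 — positive divergence with near-zero curl is a source.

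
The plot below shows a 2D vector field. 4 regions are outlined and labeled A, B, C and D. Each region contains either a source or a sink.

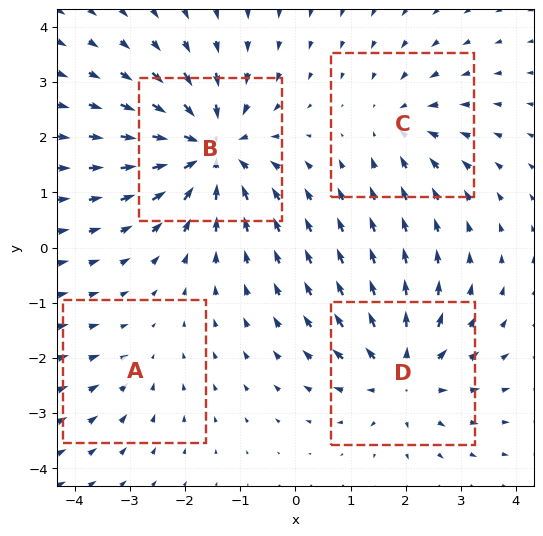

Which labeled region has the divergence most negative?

B

Divergence at each region's feature centre — A: about -2, B: about -7, C: about -3, D: about +5. Region B is most negative.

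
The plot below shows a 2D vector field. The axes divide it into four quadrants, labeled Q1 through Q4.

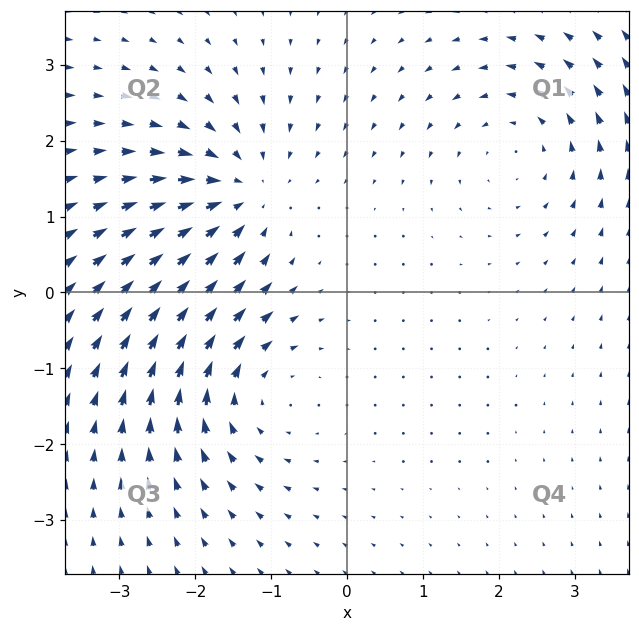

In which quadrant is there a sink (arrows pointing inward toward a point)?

Q2

The sink sits at approximately (-1.4, 1.3), which lies in quadrant Q2. The divergence there is about -5, negative as expected for a sink.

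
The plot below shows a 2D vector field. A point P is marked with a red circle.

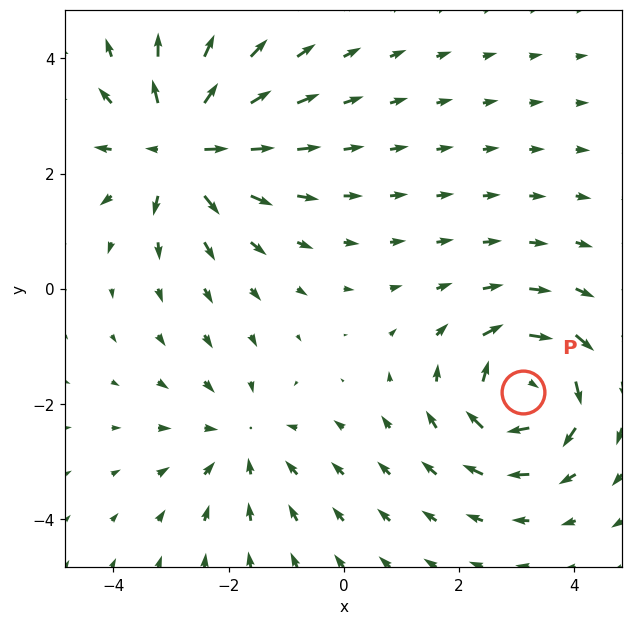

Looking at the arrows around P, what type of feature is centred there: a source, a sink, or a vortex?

At P (3.1, -1.8) the arrows circulate clockwise. Divergence ≈0, curl about -6 — near-zero divergence with nonzero curl is a vortex.

vortex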